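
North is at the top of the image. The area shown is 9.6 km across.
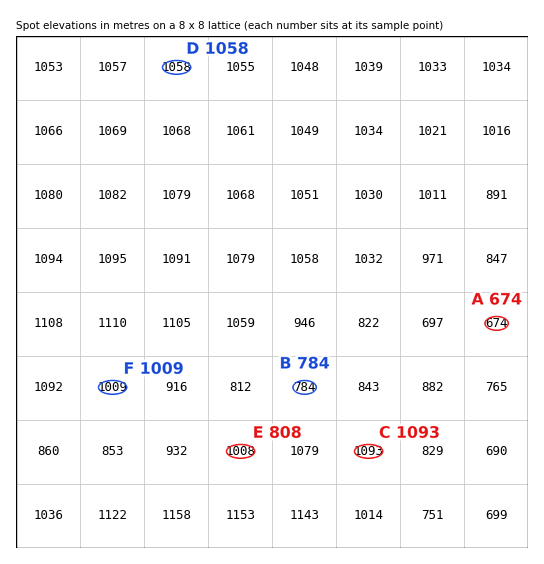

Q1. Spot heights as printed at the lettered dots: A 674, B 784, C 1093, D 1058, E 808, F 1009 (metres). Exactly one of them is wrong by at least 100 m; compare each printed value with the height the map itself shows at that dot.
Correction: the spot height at E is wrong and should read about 1008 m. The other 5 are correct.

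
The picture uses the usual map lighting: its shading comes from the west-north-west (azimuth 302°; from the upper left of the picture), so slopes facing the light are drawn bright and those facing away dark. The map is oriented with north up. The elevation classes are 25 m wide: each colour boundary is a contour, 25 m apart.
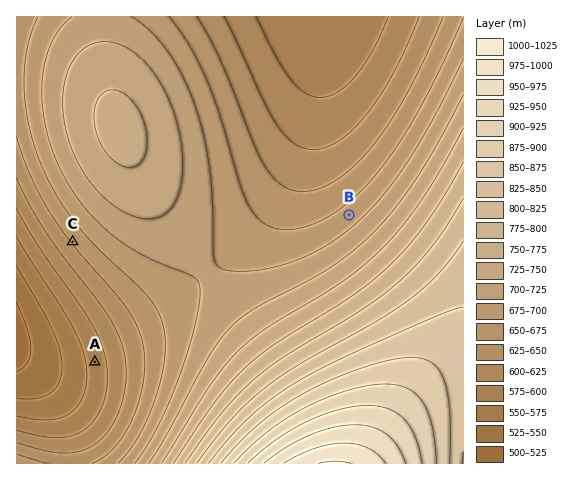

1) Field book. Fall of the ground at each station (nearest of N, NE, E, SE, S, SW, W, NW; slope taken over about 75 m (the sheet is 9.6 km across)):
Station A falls W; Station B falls NW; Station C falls SW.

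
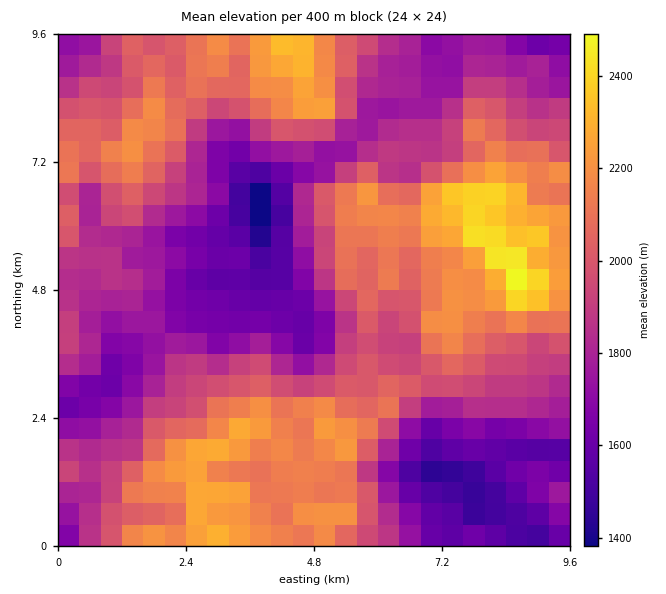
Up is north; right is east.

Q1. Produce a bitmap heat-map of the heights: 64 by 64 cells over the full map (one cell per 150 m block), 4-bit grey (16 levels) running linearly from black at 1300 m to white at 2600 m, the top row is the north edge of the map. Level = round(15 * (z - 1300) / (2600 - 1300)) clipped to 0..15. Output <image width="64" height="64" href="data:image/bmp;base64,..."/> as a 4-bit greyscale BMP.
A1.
<image width="64" height="64" href="data:image/bmp;base64,Qk12CAAAAAAAAHYAAAAoAAAAQAAAAEAAAAABAAQAAAAAAAAIAAATCwAAEwsAABAAAAAAAAAAAAAAABEREQAiIiIAMzMzAERERABVVVUAZmZmAHd3dwCIiIgAmZmZAKqqqgC7u7sAzMzMAN3d3QDu7u4A////ADRWZ4mry7qqu7zMu6qqqZqpmIiHd2VEQzNERDMzIiM0RFZ4iJq7uqq7zLu7uqqZmrqpmHd3ZVRDM0RDMzMiI0RFZniIiZmZmavLu6u6qpmru7qYh3dlVDMzMzIiIiIzREVWd4mIiZmavLu6q7qpmau7u6mHdmVEMzMyIiIiMzRFVWZneZiIiJq7uru7qZmauqqruodmVUMzMzIiIzMzNFVmZmd4mpmZmru7u7upmqqqqpq6l2ZUQzMzIiIjMzRFVWZWZ3iauqmavLu8y6mqqqqpmamXZUQzMzIiIiMzREVWZmVmeJmruqu7u7u6mZmZmpmZmYdVQzIiIiIiIzNEVVV3dmd3iaqrvMuqqqmZmZqamZqYdlVDIiIiIiIjNERVVHh3Z3eJqqqru6qZmZmaqqqpqph2VEMhIiIiIjRERERDd3dnd3eKu7vMu6qamaqqqqq7mHZUQzIiIjMzREREMzN3dmd3d3irq8y8u6qqqqqqqruph2VEMyIzMzMzMzMzM2ZmZmZmeJqqu7vMuqqqqpmaq7qYdlRDMzREQzMzMzMzZmVWZmZ4mqmaqrzLqqqpmZqru6iHVEQzNEREMzMzNERVVVVmZniZmYmqq7y7qqmaq7uqqYdlRDNERERERERVVURFVWVWeIiIiJqqu8u6mavMqqmqmHZUM0RVVVVVVVVVRERFVVZ3iId4mqqqu7qZq7u6mZqph1VERVZmZmZmZlU0RERERWd4d3iZmaqqqpmqqqmYiaqYdmVWZnd2ZmZmZTRERERVZnd3eImZmZmZmZiJmZiImZiHd3d3d3d3dmZmRERDREVVZ3d3iIiJmYiIiIiIiYiJmYiHeId3d3d3ZmZFVEM0RFVnd3eHd4iIh3d3d3iJiImYiIeIiHd3d3d2ZlZlQzRERWd3d3d3iIiHZVZneIiYiIiIiIiId3d3d3dmZnZUNERFVnd3dmd4iHZlVWZ3iIiId4iImZmId3d3d3dnh1RERFVWZ3ZlVmd3dlVEVmeIh3d3eImZmZiIiId3eGeHVERERFZmZlVVVmZlVERFZ4iHd3Z4mZqpmYiIh3d4Z4dVRERVVVVVVERFVlVEMzRXiHiHd3maqqmZiIiHd4h4dlVUVVVVVVVERERVVEQzNFZ4iId3iaqqqZiImYiIiYdlZVRVZVVERERERERERDNEVniIh3eJuquqmZmZmImZh1VlVVVlVUREREREREREM0RWeYh3eImrqqqqqruqqqmGVmVVVmVUREREREREREQzRVZ5mHd4iauqqqqrzMu7qnZmZmZmZVREREREQzMzRDNFZomYiIiImrqqqrvN3MuqdmZmZmZlVERERDMzMzM0RFZnmZmYiImauqqqu97ty7p2ZmZndmVUREQzMzMzMzREVniZmZqYiZq6qqq73u3Mq3ZmZmdmZlREQzMzMzMzNEVniZmYmqmJmrqqq7ze7susZmZmd2ZmZURDMzMzMyI0RWeZmYiaqYmqqqqrze7turx2ZmZ3ZVZlVERDMzMyIjRFd5mZmJqpiaqqqrze7ty6vHd3d3ZVVVVVRERERDIjNFZ3iZmZmqmJqqqrze3d3Lqrh3dmZlVVVERERERDMiNEVmeJmZmaqZqqq7zd7c3duqqYdmZmZmVURERDMzMhEkVWd4mpqZqpq7u7zd7czM3Lqql2Zmd3ZlVEREMzMhESNWZ3iaqpqqmry7vN7dzMzNy6qXZmd4d2VVVEQzMyERI0ZniaqqqqmavMu83dzLu7zLqYdmZ4iHZmVVVUMyIREjVmeJqqqqqZq7zMzdzMy7u7uph2Z4iId3ZmZVVDIhESNWeJqqqqupqqu8zMzN3MuqupiGZniIiHd3ZmVUMiERJFZ4maqrupmaq8zM3d3dy5mpiIZWeImYh3d2ZVQyIREkVneJmqu5iImrzN3dzMy6mamal2Z4iZmId3ZlVDMhEjNFZneJq6h3d4q7u8zMy7qaqqqoiImaqZiHdmVEMyIjNEVVVniZh2ZmeJmaq7u7qpqruamZqqqpmYd2ZURDM0REREREVnd2ZmZnd4iaq7upmqqZqomru6mZmHZlRENERFVVRERWZ2ZnZmZ3d4mrqZmqmYmqmJqrqZmZh2VEREVVVWZmVVVmZ3d3Znd3iaqZmpmIeJmZiJu6qqmHZVREVWZmZ3dlVVZ3d3d3d3eKqZmZiId5mZmImrqqqYd2VERWd3d3iHZVVWZnd3d3eJqpmId3d3mZmZiJqqqqh3ZlVWaImYiJh2ZVVmZmZmd4qpmId3d3eIiImImqqqqIh3Zmd4mqqqqpdmVVVmVWZ3iZmIh3d3d4iIiYeJqqqYiYh3iImqq7u7uXZVVVVVVmZ5mIiHZnd3d3iIh4iqqpiZmIiZmqqqvMu5h2VVZlVVZniIiHdmZmd3d4iHeJqqiJqZiJqqqqq8uqh3ZmZmZVVVZ4d3d2ZVZmZniHd4mamIiqmYiaqqqry6mHZmZmZlVVVWh3d2ZlVVZmd3d3iJqYiJqpiJq7u6vLqYdmZmZmZVVVZ3ZmZmVVVlZnZ3eJmYiJm6mYmru7vMqqmHZmZmVVVVVmZmZWZlVVVWZneJmYiImbqZiau7zMuqqYh2ZlVVVFVWZmVVZmVURFVWeImYiImZupmZq7zMy6qYiIdmZmVUVVZmVVVVVURFVVZ4iYiIiZm7qZmrzMzLqpmIh2ZmZVRVVVVVVERDNFVVV3eJiIiJmbuqqqvMzMu6qYiHdmZlRFVVVVVUMjRF"/>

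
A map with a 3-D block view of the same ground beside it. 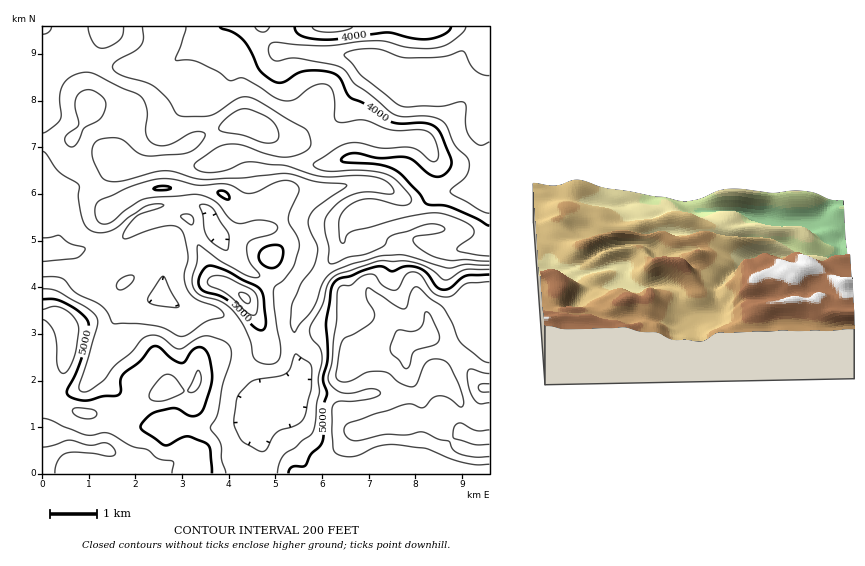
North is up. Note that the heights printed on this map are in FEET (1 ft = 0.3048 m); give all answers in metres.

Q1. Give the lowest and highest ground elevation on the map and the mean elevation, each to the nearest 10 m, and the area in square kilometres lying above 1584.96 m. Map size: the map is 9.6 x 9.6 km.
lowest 1050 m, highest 1780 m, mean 1420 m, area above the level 15.6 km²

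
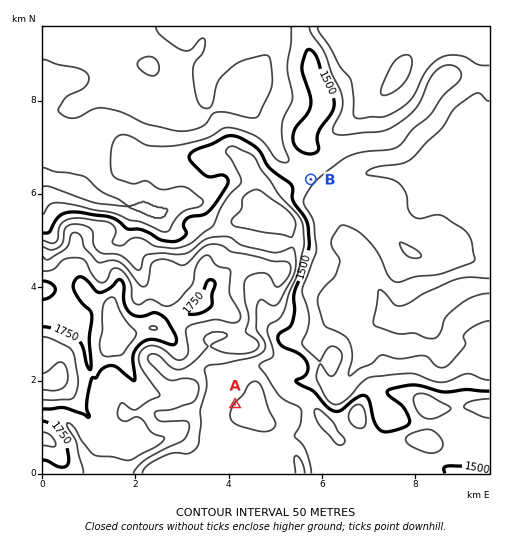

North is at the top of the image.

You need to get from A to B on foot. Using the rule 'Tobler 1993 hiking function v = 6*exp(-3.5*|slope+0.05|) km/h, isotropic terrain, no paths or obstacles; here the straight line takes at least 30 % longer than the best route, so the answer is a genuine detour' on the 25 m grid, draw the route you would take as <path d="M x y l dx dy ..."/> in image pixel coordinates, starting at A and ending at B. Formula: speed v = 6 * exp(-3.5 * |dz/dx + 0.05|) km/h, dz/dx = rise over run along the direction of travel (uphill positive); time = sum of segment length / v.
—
<path d="M235 405l6-12 0-8 3-7 17-17 7-3 3-4 1-2 0-17 2-3 3-3 5-3 7-7 6-11 0-15 21-42 0-35-5-10 0-27"/>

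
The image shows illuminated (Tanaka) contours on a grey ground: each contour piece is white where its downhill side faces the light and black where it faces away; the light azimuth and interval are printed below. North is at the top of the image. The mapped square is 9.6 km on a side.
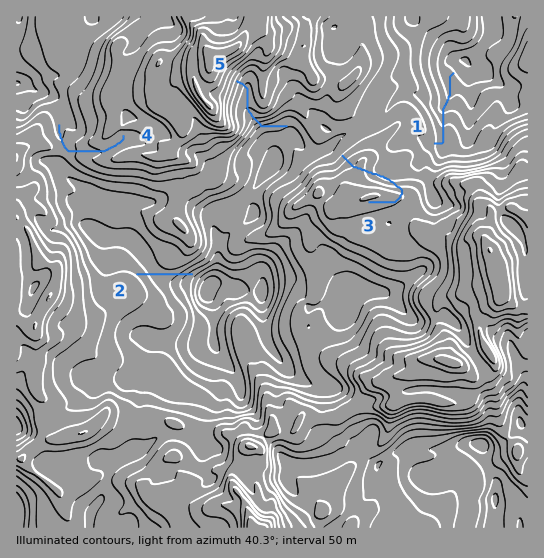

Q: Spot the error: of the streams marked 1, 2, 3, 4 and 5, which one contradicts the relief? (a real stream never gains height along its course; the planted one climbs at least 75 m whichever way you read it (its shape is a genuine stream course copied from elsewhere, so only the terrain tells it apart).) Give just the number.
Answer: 3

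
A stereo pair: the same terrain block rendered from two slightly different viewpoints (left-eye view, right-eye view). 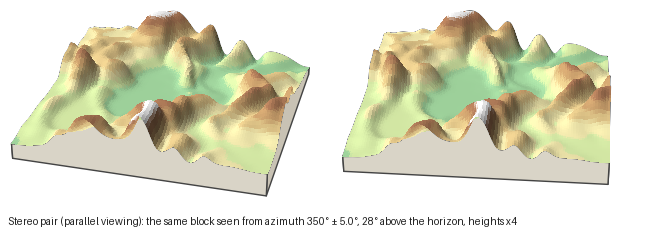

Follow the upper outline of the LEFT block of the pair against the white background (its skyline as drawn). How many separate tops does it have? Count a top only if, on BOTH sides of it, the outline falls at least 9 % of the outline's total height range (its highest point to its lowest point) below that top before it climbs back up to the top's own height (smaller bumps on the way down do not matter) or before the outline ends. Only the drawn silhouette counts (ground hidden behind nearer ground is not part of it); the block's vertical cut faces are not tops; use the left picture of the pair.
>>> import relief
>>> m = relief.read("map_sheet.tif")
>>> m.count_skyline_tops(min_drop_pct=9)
2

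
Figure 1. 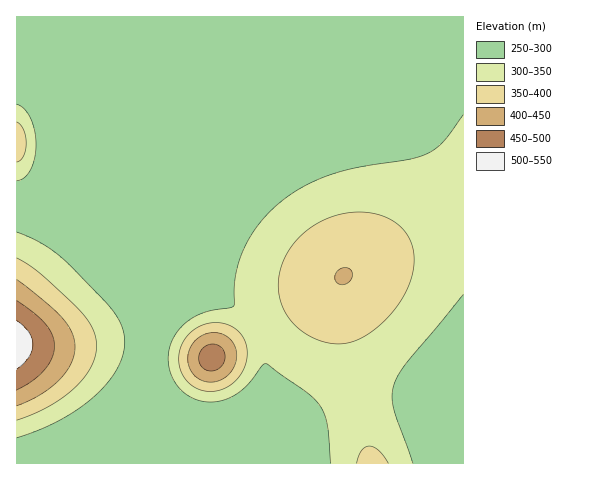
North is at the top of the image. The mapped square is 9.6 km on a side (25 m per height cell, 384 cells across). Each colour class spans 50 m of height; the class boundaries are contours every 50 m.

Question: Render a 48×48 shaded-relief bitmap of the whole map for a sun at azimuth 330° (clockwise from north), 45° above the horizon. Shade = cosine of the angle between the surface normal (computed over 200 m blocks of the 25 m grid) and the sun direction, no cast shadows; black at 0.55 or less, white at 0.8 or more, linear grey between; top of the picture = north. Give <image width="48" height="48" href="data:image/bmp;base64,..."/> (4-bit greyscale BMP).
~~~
<image width="48" height="48" href="data:image/bmp;base64,Qk32BAAAAAAAAHYAAAAoAAAAMAAAADAAAAABAAQAAAAAAIAEAAATCwAAEwsAABAAAAAAAAAAAAAAABEREQAiIiIAMzMzAERERABVVVUAZmZmAHd3dwCIiIgAmZmZAKqqqgC7u7sAzMzMAN3d3QDu7u4A////AIiJmZmZmZmZmZmZmZmZmqqqvMy6mZmZmXiImZmZmZmZmZmZmZmZmqqqu8y6mZmZmWZ3iJmZmZmZmZmZmZmZmaqqu8u6mZmZmURWZ4iZmZmZmZmZmZmZmZqqq7uqmZmZmTNEVneImZmZmZmZmZmZmZmqq7qpmZmZmSIjRVZ4iZmZmYd3iZmZmZmaqqqpmZmZmSIiM0VniJmZmHUzRomZmZmZqqqZmZmZmSIiM0VWeImZl1MQAliZmZmZmZmZmZmZmTMzM0RWd4mZmFMQACaZmZmZmZmYiImZmURERERWZ4iaqXUwABWJmZiIiIiIiIiZmURVVVVWZ4iau6l0ISR5mYiIiIiIiIiImVVVZmZmd4ib3u24ZEV5mIiIiIiIiIiImXd3d3d3eIib7//8l2eJmYiIiHd3d4iIiJiIiIiIiImb7///ypiZmYiIh3d3d3iIiKqpmZmZmZmaz///7KmZmZiIh3d3d3eIiLu6qqqZmZmZvf//7LqpmZmIh3d3d3eIiLu7uqqqqpmaq87u3LqqqZmYiHd3d3eIiLu7u6qqqqqqqqu7u6qqqqmZiId3d3eIiLu7uqqqqqqqqqqqqqqqqqqZmIiHd3iIiLu7qqqqqqqqqqqqqru7u6qqmZiIiIiIiLu7qqqqqqqqqqqqq7u7u7uqqZmYiIiIiMu7qqqqqqqqqqqqu7u7u7u7qqmZmIiIiMu7qqqqqqqqqqqqu7u7zMy7u6qpmZmZmcu7qqqqqqqqqqqqu7u8zMzLu7qqmZmZmbu7qqqqqqqqqqqqu7u8zMzMy7uqqpmZmbu6qqqqqqqqqqqqq7u8zMzMzLu6qqmZmbqqqqqqqqqqqqqqq7u8zMzMzLu7qqqpmaqqqqqqqqqqqqqqq7u7zMzMzMu7uqqqqYmqqqqqqaqqqqqqqru7vMzMzMu7uqqqqmeaqqqpmZqqqqqqqqu7u7zMzLu7u6qqqjV5qqmZmZmqqqqqqqq7u7u7u7u7u6qqqiNpmZmZmZmaqqqqqqqru7u7u7u7u6qqqiNYmZmZmZmaqqqqqqqqq7u7u7u7uqqqqjNYmZmZmZmZqqqqqqqqqru7u7u7uqqqqlRYmZmZmZmZmqqqqqqqqqqqu7uqqqqqqnZomZmZmZmZmqqqqqqqqqqqqqqqqqqqqpiJmZmZmZmZmaqqqqqqqqqqqqqqqqqqqqmZmZmZmZmZmZqqqqqqqqqqqqqqqqqqqrqZmZmZmZmZmZmqqqqqqqqqqqqqqqqqqrqZmZmZmZmZmZmaqqqqqqqqqqqqqqqqqrqZmZmZmZmZmZmZqqqqqqqqqqqqqqqqqqmZmZmZmZmZmZmZqqqqqqqqqqqqqqqqqpmZmZmZmZmZmZmZmqqqqqqqqqqqqqqqqpmZmZmZmZmZmZmZmaqqqqqqqqqqqqqqqpmZmZmZmZmZmZmZmaqqqqqqqqqqqqqqqpmZmZmZmZmZmZmZmZqqqqqqqqqqqqqqqpmZmZmZmZmZmZmZmZqqqqqqqqqqqqqqqpmZmZmZmZmZmZmZmZmqqqqqqqqqqqqqqg=="/>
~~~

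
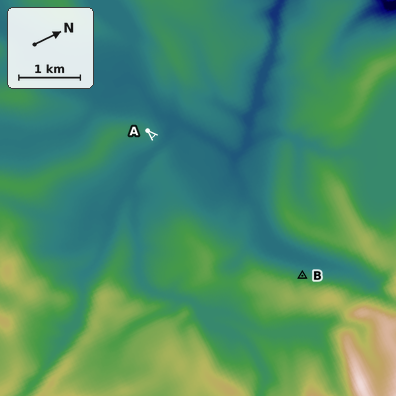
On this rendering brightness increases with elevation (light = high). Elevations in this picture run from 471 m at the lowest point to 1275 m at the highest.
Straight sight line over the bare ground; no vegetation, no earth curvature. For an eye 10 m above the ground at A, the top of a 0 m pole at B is in view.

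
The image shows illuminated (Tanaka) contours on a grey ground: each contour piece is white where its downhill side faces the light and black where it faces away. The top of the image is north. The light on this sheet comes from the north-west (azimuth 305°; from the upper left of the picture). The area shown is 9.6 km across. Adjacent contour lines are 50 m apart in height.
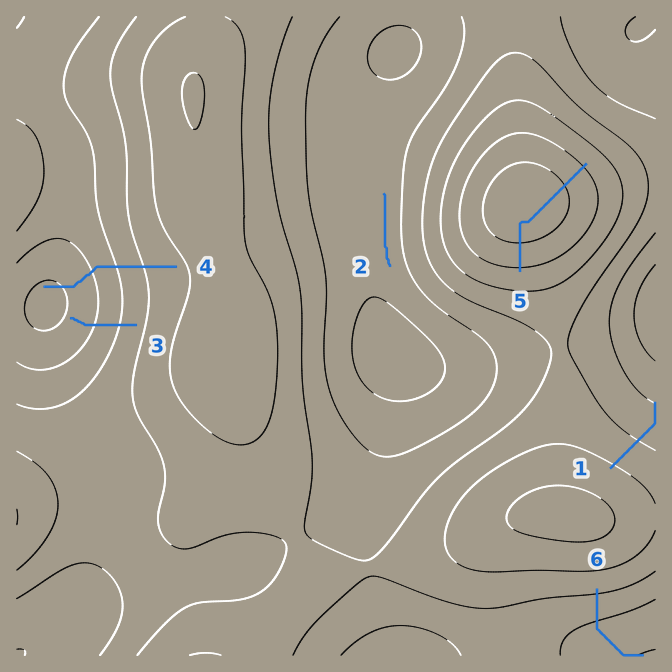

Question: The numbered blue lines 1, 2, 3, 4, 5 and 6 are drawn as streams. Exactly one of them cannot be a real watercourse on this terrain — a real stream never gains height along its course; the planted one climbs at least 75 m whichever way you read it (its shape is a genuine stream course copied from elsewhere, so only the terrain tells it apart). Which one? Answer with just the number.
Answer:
5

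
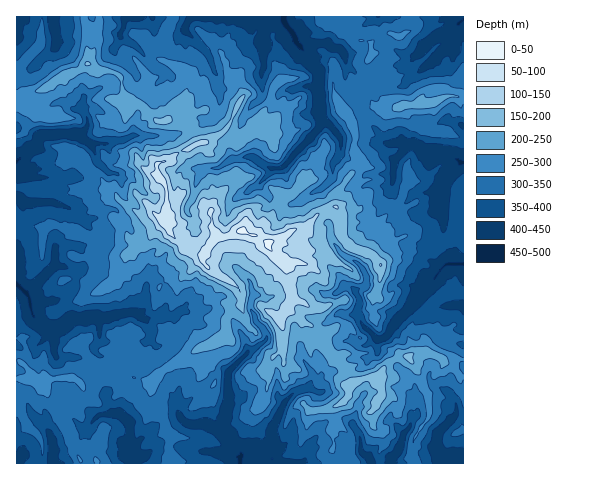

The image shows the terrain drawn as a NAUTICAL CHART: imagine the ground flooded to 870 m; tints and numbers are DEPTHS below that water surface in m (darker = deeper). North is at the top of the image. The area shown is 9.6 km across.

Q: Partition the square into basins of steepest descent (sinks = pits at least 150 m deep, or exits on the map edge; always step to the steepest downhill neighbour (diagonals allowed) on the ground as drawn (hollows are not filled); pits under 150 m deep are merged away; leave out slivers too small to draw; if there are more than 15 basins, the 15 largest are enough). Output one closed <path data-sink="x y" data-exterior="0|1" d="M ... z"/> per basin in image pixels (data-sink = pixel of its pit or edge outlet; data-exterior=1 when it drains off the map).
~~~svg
<path data-sink="17 284" data-exterior="1" d="M89 64l-11 7-15 5-23 15-15 2-5 5-4 0 0 365 447 1 1-87-4-1-9-11-6-3-4-4-14-6-8 0-10 5-10 0-14 10-6 10 3 15-6 11-9-2-9-6-9-1 2-15-4-9-15-14-21-31-9-3-12-12-3 0-7 8-16-9-7-7-13-4-9-14-21-11-10-10-3-9-16-5-2-6-14-12-5-8 3-34-4-8-6-6 0-10 14-5 5-6 20-10-5-14-6-8-14-2-13 1-18-16-14-3-5-25-11-6-13-1z"/><path data-sink="284 17" data-exterior="1" d="M463 16l-379 1 3 11 0 35 10 7 13 1 8 3 3 3 5 25 14 3 18 16 13-1 17 4 8 17-3 6-36 18 0 10 6 6 4 8-3 34 5 8 14 12 2 6 16 5 3 9 10 10 21 11 9 14 13 4 7 7 16 9 7-8 3 0 12 12 9 3 21 31 15 14 4 9-3 14 10 2 9 6 8 2 7-11-3-14 3-8 8-9 9-4 10 0 10-5 8 0 14 6 4 4 6 3 9 11 4 0z"/><path data-sink="54 17" data-exterior="1" d="M83 16l-67 1 1 81 3 0 5-5 15-2 23-15 15-5 9-8 0-35z"/>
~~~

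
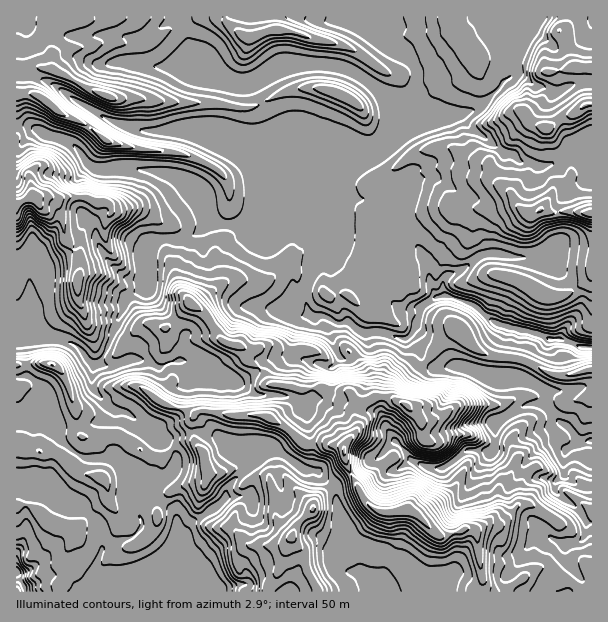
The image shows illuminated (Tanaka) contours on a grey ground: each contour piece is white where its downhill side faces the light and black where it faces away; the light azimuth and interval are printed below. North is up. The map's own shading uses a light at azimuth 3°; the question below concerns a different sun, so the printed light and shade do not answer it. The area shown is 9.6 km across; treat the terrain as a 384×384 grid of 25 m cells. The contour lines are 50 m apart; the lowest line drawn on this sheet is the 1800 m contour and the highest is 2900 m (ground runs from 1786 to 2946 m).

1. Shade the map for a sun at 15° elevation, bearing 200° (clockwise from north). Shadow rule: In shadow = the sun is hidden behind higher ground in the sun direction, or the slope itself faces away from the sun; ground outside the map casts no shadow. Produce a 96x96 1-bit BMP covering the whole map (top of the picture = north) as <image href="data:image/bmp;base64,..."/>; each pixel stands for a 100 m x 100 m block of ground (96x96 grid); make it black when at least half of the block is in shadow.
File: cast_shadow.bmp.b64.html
<image width="96" height="96" href="data:image/bmp;base64,Qk2+BAAAAAAAAD4AAAAoAAAAYAAAAGAAAAABAAEAAAAAAIAEAAATCwAAEwsAAAIAAAAAAAAA////AAAAAADAAAAAAgAYAAAAgACAAAAAAAA8AAABwACAAAAAAAA8AAADgAAAAAAAAAB8AAADDAAAAAAAAAB8AAADDgAAAAAAAAB8AAADBwAAAAAAAAB8AAADACAAAAAAAAD4AAACAG8AAAAAAEHgAAAAAAcAAAAAA+HAAAEAAAMAAAAAB+zAAAPAAAcAAAAA78YAAAf+AA4HAAAB54YAAA//4D4OAACA8wIABD//4P4cAAAAfwAwH///4f8IAAAAHgDwP/////8AAAAAAAD4P/////8AAAAAAAH4f/////8AAAAAAAP4//////8AAwAAAgf4//////8AH4AAce/4//////8AH4AA8P/x//////8AAwAA8D4B//////8AAAMB8BAB//////8IAA8D4AAA/+H///8AAB4DwACOP8f///8ADH4DwAPfn8P///8AD/wAgAf/34D///8AAeAAAB/f7gA///wAAYAAAH/P9A4f//gABwAP//+H8AcP/+AAPgB///+A4H///8AAPgH///4AYf///8AAfAP///wA/////4AAfA///////////wAAf////////////gAA/////////////HgB////////////+f///v//8H//////h////D/4AD//////////+B/wAB////////9/8AcAD/////////9/4AAAP/////////8/4AAAP/////////A/wAAAf////////AAXzwfAf///////wAADDB/A////////gAAAH5/B////////gAAAH5+H////////gAAACA+P///////+AAAAAA+////8///4AOAAACe////4f//wA+AAAMO////4D//wD+AAB4Af//5gBz/w/8AADzAf//4AAB/3/4AAHzAf//gAAAAH/wAAHvA///AAAAAD+AAAHvB///AAAAAAAAAAHPB//8AAAAAAAAAATOAH/gAAAAAAAAAAAAAD/AAAAAAAAAAAAAAD/AAAAAAAAAAAAAAB+AAAAAAAAAAAAAAB8AAAAAAAAAMAAHiA4AAAAAAAD3+AB/+AAAAAAAAAH7/f//+AAAAAAAAAH4////+AAAAAAAAAP8d///+AAAAAAAAAd8M///+AGAAAAAAAc0H///8AOAAAAAAA/wD///4A+AAAAAAA/AD///wD+AAAAAAB8AD//+B/+AAAAAADwAB/+D//8AAAAHAHgAB/+f//4AAAAD//AAB/8///wAAAAB/+AAB/z///AAAAAA/4AAAfH//+AAAAAAf8A8AA//gwAAAAAAH+A8AB/8AAAAAAMAAHh/AD/AAAHgAAcAAD//8P8MP//wAA8AAB////5////AAH8AAA////3///8A//8AAAfwf/P///gAf/8AAAPgN8///+AAP/4AAAPAAD///4AAH/xgAAHEAb///wAAB/ngAADP8B///gAAAMPgAAAO8AA/wAAAAA/AAAAe8AYPAAAAAD+AAAAccAAHAAAAB/8AAAAAMAAAAAB4P/4AAAAAEAAAAAD///wAAAAHAAAAAAD///gAAAAHA="/>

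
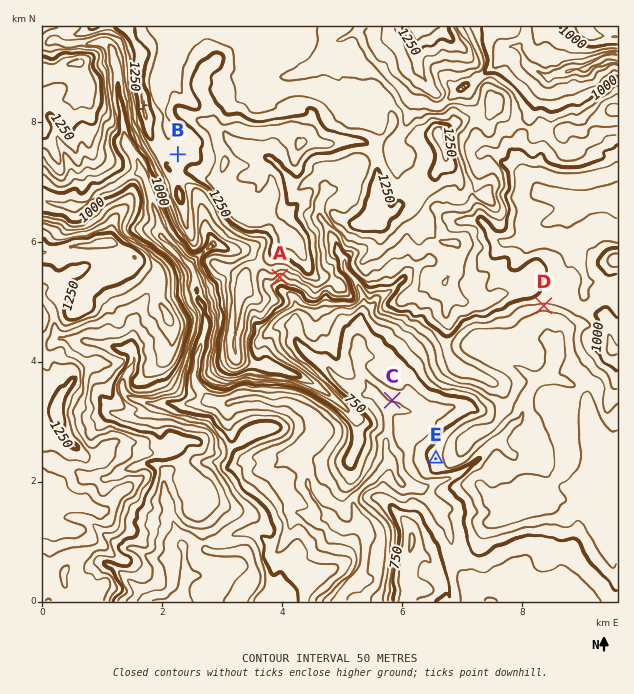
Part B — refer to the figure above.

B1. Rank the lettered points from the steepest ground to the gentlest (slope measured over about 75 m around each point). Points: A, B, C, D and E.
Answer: A D C E B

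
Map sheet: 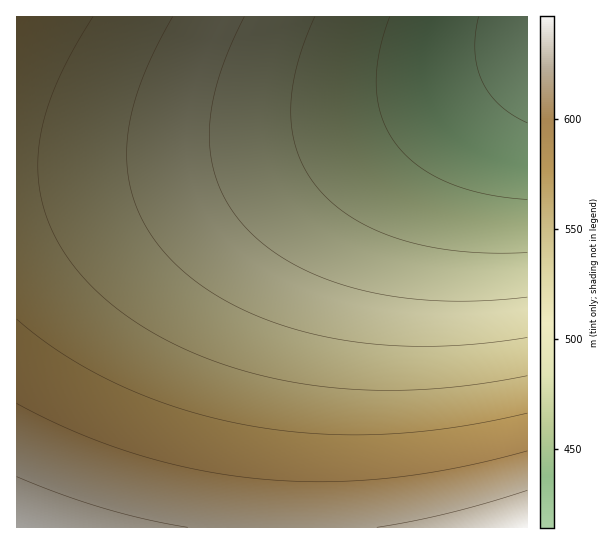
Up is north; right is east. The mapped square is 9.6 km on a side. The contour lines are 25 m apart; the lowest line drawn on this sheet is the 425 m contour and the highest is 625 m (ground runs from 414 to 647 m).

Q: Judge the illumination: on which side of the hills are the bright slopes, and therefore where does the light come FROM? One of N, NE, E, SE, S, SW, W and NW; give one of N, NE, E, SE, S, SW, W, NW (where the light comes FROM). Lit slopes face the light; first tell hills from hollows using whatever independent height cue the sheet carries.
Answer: NW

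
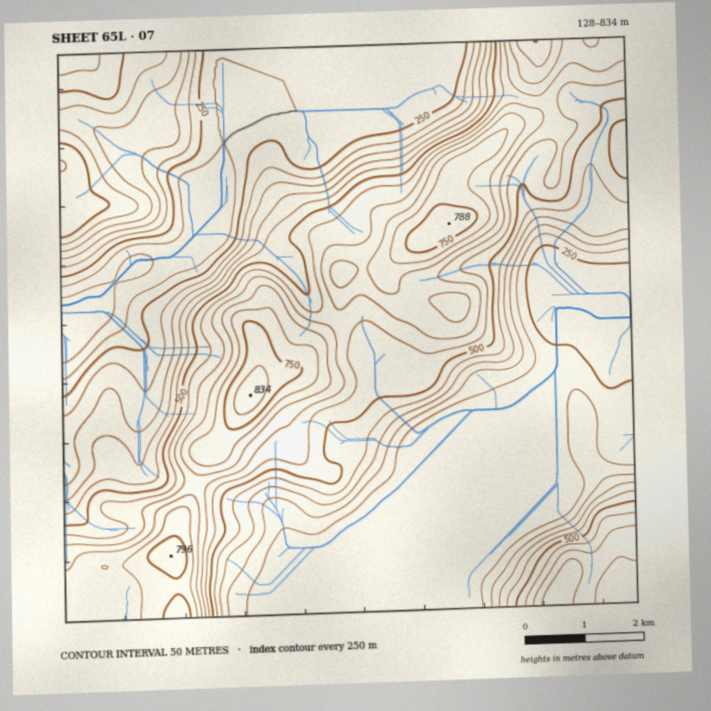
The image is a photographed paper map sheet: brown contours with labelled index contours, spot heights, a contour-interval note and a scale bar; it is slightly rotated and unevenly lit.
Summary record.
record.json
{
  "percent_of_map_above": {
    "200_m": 95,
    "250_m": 83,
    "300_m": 64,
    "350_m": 57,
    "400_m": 51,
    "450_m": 44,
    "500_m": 37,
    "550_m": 28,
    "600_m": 20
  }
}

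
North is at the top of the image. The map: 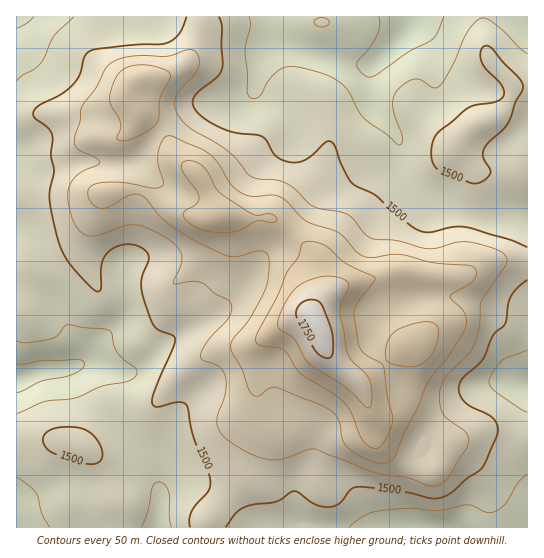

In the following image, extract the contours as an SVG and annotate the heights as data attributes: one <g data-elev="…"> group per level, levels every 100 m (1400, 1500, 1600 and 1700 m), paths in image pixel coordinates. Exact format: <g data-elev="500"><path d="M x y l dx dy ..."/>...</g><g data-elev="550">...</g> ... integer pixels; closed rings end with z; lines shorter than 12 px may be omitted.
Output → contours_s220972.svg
<g data-elev="1400"><path d="M17 364l8 0 18-4 34-1 5 2 2 4-3 5-7 4-32 7-25 12"/><path d="M34 17l-8 6-9 5"/><path d="M444 17l-7 16-6 7-24 13-32 22-6 2-9-6-3-8 13-16 6-10 4-11-1-9"/></g><g data-elev="1500"><path d="M226 527l9-13 7-6 11-3 24-4 16-10 5 1 17 12 11 3 12-3 12-14 8-3 39 4 32 7 9 0 12-4 17-16 12-7 6-8 11-25 2-7 0-5-7-9-20-10-6-5-5-8-1-9 5-8 19-18 10-23 12-13 3-20 3-8 7-8 9-7"/><path d="M85 463l12 0 3-2 2-4-2-12-10-12-11-5-13-1-13 2-8 5-2 4 0 4 3 5 4 4z"/><path d="M527 247l-17-7-44-13-13 0-24 5-14-3-39-34-19-9-6-4-10-17-6-19-5-5-5 2-12 12-8 5-8 2-8 0-8-3-6-3-8-15-5-4-32-6-13-5-13-8-9-9-2-8 4-8 20-16 5-8 0-42-3-10"/><path d="M472 183l10-1 8-8 0-5-7-11 1-8 4-7 19-19 8-22 8-15-4-9-16-16-10-13-6-3-4 1-2 3 0 11 5 8 16 17 2 5-1 6-8 5-20 3-9 4-28 24-4 6-3 10 2 13 5 8z"/><path d="M187 17l-8 17-5 5-7 4-8 1-33 2-29 3-8 2-5 6-4 17-6 9-13 11-23 12-4 4-1 4 2 5 14 10 3 6-1 20 3 16-4 20 0 15 10 40 5 11 8 11 18 20 7 4 2-2 1-3 1-25 3-7 6-5 10-5 10-1 12 5 5 6 0 6-7 20 1 9 2 11 10 25 5 4 14 5 2 4-2 10-19 44-2 10 5 4 21-5 5 1 3 2 7 32 14 32 3 10 0 7-2 5-12 14-5 8-2 8 1 6"/></g><g data-elev="1600"><path d="M381 463l8-1 5-4 9-23 16-29 9-24 20-25 16-26 3-9-2-8-15-17 4-4 13-7 6-5 4-8-3-6-7-2-36-3-30-7-10-1-18 4-10-2-7-5-16-17-7-4-27-9-19-19-6-5-10-2-20 1-12-4-9-9-12-20-8-9-9-5-30-13-4 0-4 3-5 12 0 14 6 17-3 5-10 1-22-5-18-1-14 1-7 4-2 6 1 6 5 6 7 3 9-2 21-11 6-1 5 2 18 21 11 9 26 16 28 13 10 2 22-6 9 2 3 4 0 8-1 14-3 11-15 28-16 20-3 7 1 6 10 18 7 20 4 6 4 1 13-8 7 0 49 20 7 5 5 6 4 20 6 8 18 12z"/><path d="M120 141l6 0 11-4 14-8 6-6 2-6 1-19 10-20 0-4-2-3-15-5-15-1-12 3-9 7-6 14-1 10 1 7 9 16 1 7-4 9z"/></g><g data-elev="1700"><path d="M366 407l4 0 1-3 0-21-5-9-13-12-4-7-9-40 0-9 8-16 0-7-6-5-13-2-11 1-13 5-10 7-8 10-8 18-1 10 16 12 11 19 5 6 35 23z"/></g>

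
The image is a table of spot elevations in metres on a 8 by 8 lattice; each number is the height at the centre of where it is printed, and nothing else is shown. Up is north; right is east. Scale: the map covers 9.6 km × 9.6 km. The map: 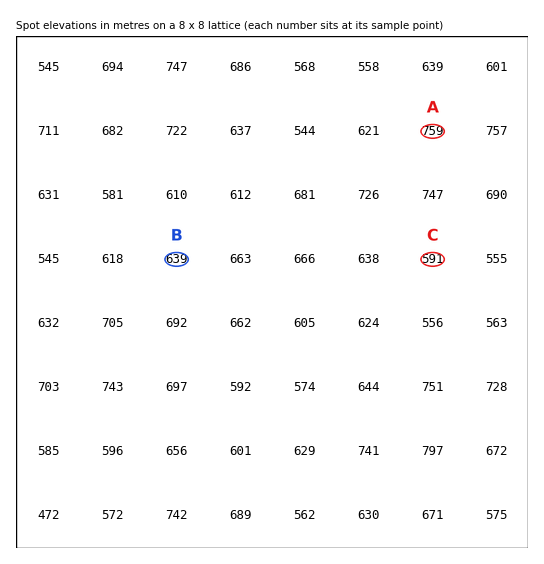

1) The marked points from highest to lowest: A B C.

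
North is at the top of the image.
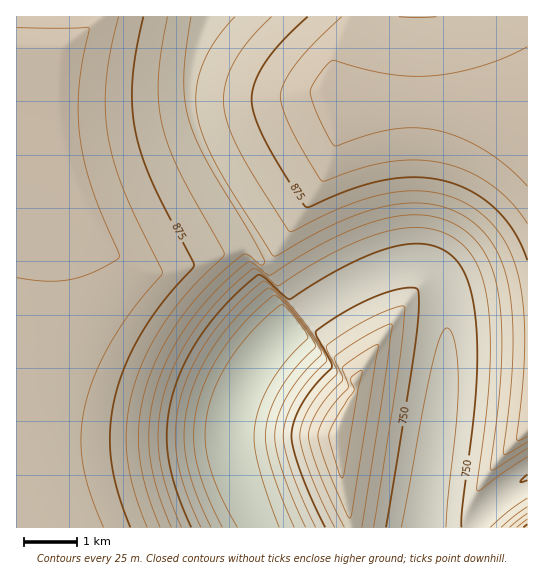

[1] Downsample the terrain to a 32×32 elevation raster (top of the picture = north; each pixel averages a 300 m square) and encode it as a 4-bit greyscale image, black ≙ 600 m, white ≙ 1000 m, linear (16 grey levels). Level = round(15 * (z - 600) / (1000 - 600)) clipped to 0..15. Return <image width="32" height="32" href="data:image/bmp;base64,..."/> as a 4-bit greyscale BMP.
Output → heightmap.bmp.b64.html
<image width="32" height="32" href="data:image/bmp;base64,Qk12AgAAAAAAAHYAAAAoAAAAIAAAACAAAAABAAQAAAAAAAACAAATCwAAEwsAABAAAAAAAAAAAAAAABEREQAiIiIAMzMzAERERABVVVUAZmZmAHd3dwCIiIgAmZmZAKqqqgC7u7sAzMzMAN3d3QDu7u4A////AMzMu7qYZDIRI1aIZURFZnnMzLuqh1QiEjRXiHVURWZnzMy7qYZTIRI1aJh2VEVmZszLu6mGQyESRXiYdlRFZ3bMy7updkIREkZ5qHZURWeHzMu7qXVCESNGial2VEVniczLu6l2QhETRomphlVFZ4nMy7updkMREkV4mYdVRVeJzMy7qYZTIRI0Z4mHZUVXiczMu6mHVCERI1aJh2VFVonMzMu6l2QyESI2iYdlVVaJzMzLuph1QiESNniHZVVWiczMzLuphlMiEVZnd2VVVonMzMzLqpdlMiRVZmdlVVeJzMzMy7qYdlNGVVVmZVVniczMzMy7qYdmdmZVVVVVZ4nMzMzMu7qYeId2ZVVVVmeazMzMzLuqqZiYh3ZmVWZ4mszMzMu7qpmJmZiHdmZ3iavMzMzLuqmZiZqpmIh3iJqrzN3Mu7qpmJmquqmZmZmqvN3dzLuqmZmaqru6qqqqu8zd3cy7qpmJmqu8u7u7u7zM3d3LuqmZmaq7vMzMzMzMzd3cy7qpmJmqu8zMzMzMzN3d3Mu6qZmaq7zMzMzMzM3d3dzLuqmJmqu8zMzMzMzN3d3cy7qpiZqrvMzMzMzMzM3d3Mu6qYiZqrvMzMzMzMzM3d3LuqmImaq7zMzMzMzMzN3dzLqpmImaq7zMzMzMzMzMzMy7qZiJmaq7vLu7u8zM"/>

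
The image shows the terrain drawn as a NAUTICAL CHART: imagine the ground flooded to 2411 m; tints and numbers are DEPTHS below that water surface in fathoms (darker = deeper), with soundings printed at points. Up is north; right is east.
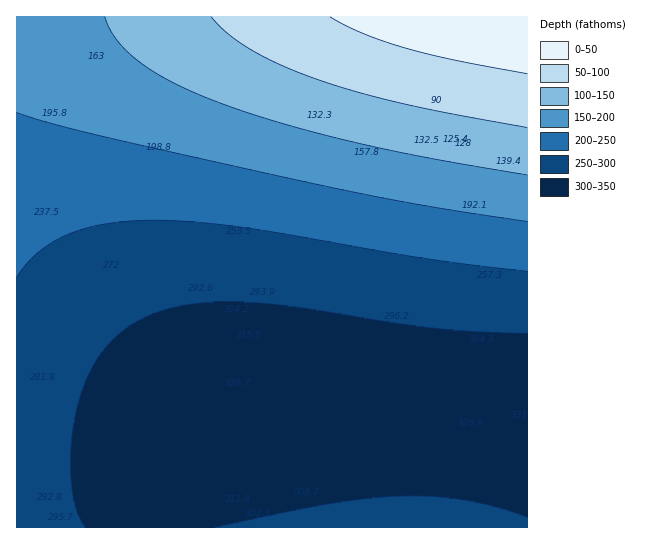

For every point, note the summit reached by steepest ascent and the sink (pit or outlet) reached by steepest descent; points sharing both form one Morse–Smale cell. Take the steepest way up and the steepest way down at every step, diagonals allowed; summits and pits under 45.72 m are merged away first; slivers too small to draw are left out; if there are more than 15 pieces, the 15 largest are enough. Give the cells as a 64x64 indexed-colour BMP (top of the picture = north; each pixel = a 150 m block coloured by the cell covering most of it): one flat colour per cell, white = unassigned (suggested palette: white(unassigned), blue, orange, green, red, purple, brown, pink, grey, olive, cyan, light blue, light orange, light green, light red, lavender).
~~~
<image width="64" height="64" href="data:image/bmp;base64,Qk12CAAAAAAAAHYAAAAoAAAAQAAAAEAAAAABAAQAAAAAAAAIAAATCwAAEwsAABAAAAAAAAAA////ALR3HwAOf/8ALKAsACgn1gC9Z5QAS1aMAMJ34wB/f38AIr28AM++FwDox64AeLv/AIrfmACWmP8A1bDFABERERERERERIiIiIiIiIiIiIiIiIiIiIiIiIiIiIiIiEREREREREREiIiIiIiIiIiIiIiIiIiIiIiIiIiIiIiIRERERERERERIiIiIiIiIiIiIiIiIiIiIiIiIiIiIiIhEREREREREREiIiIiIiIiIiIiIiIiIiIiIiIiIiIiIiERERERERERESIiIiIiIiIiIiIiIiIiIiIiIiIiIiIiIREREREREREREiIiIiIiIiIiIiIiIiIiIiIiIiIiIiIhERERERERERESIiIiIiIiIiIiIiIiIiIiIiIiIiIiIiEREREREREREREiIiIiIiIiIiIiIiIiIiIiIiIiIiIiIRERERERERERESIiIiIiIiIiIiIiIiIiIiIiIiIiIiIhEREREREREREREiIiIiIiIiIiIiIiIiIiIiIiIiIiIiERERERERERERERIiIiIiIiIiIiIiIiIiIiIiIiIiIiIRERERERERERERESIiIiIiIiIiIiIiIiIiIiIiIiIiIhEREREREREREREREiIiIiIiIiIiIiIiIiIiIiIiIiIiEREREREREREREREREiIiIiIiIiIiIiIiIiIiIiIhEREREREREREREREREREREREREiIiIiIiIRERERERERERERERERERERERERERERERERERERERERERERERERERERERERERERERERERERERERERERERERERERERERERERERERERERERERERERERERERERERERERERERERERERERERERERERERERERERERERERERERERERERERERERERERERERERERERERERERERERERERERERERERERERERERERERERERERERERERERERERERERERERERERERERERERERERERERERERERERERERERERERERERERERERERERERERERERERERERERERERERERERERERERERERERERERERERERERERERERERERERERERERERERERERERERERERERERERERERERERERERERERERERERERERERERERERERERERERERERERERERERERERERERERERERERERERERERERERERERERERERERERERERERERERERERERERERERERERERERERERERERERERERERERERERERERERERERERERERERERERERERERERERERERERERERERERERERERERERERERERERERERERERERERERERERERERERERERERERERERERERERERERERERERERERERERERERERERERERERERERERERERERERERERERERERERERERERERERERERERERERERERERERERERERERERERERERERERERERERERERERERERERERERERERERERERERERERERERERERERERERERERERERERERERERERERERERERERERERERERERERERERERERERERERERERERERERERERERERERERERERERERERERERERERERERERERERERERERERERERERERERERERERERERERERERERERERERERERERERERERERERERERERERERERERERERERERERERERERERERERERERERERERERERERERERERERERERERERERERERERERERERERERERERERERERERERERERERERERERERERERERERERERERERERERERERERERERERERERERERERERERERERERERERERERERERERERERERERERERERERERERERERERERERERERERERERERERERERERERERERERERERERERERERERERERERERERERERERERERERERERERERERERERERERERERERERERERERERERERERERERERERERERERERERERERERERERERERERERERERERERERERERERERERERERERERERERERERERERERERERERERERERERERERERERERERERERERERERERERERERERERERERERERERERERERERERERERERERERERERERERERERERERERERERERERERERERERERERERERERERERERERERERERERERERERERERERERERERERERERERERERERERERERERERERERERERERERERERERERERERERERERERERERERERERERERERERERERERERERERERERERERERERERERERERERERERERERERERERERERERERERERERERERERERERERERERERERERERERERERERERERERERERERERERERERERERERERERERERERERERERERERERERERERERERERERERERERERERERERERERERERERERERERERERERERERERERERERERERERERERERERERERERERERERERERERERERERERERERERERERERERERERERERERERERERERERERERERERERERERERERERERERERERERERERERERERERERERERERERERERERERERERERERERERERERERERERERERERERERERERERERERERERERERERERERERERERERERERERERERERERERERERERERERERERERERERERERERERERERERERERERERERERERERERERERERERERERERERERERERERERERERERERERERERERERERER"/>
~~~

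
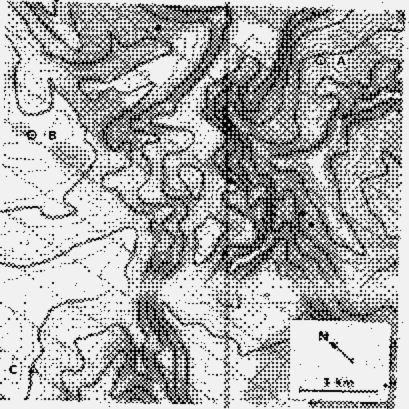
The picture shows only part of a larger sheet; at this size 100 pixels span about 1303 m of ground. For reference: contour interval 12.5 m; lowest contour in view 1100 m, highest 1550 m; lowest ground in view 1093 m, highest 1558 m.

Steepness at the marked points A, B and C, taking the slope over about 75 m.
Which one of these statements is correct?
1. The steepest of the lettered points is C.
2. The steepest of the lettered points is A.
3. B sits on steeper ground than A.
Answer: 2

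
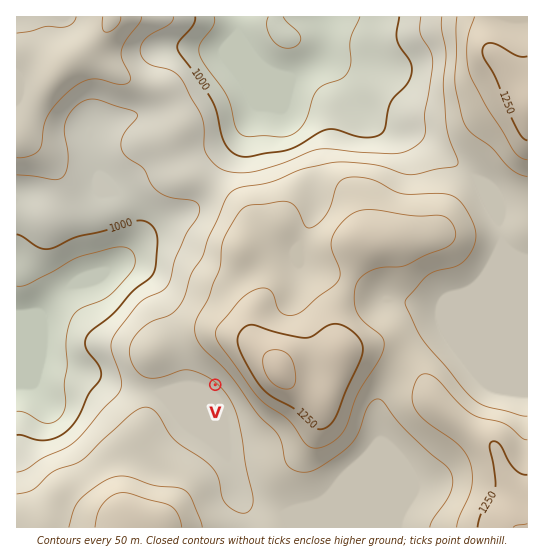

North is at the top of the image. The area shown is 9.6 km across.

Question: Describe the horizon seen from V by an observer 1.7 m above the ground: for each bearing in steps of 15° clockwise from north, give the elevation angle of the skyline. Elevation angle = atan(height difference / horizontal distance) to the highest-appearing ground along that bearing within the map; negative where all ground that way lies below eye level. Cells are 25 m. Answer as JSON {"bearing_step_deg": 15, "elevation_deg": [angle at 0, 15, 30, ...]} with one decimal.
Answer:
{"bearing_step_deg": 15, "elevation_deg": [6.9, 8.8, 10.5, 11.7, 12.3, 12.1, 10.6, 7.4, 3.9, 1.7, 1.0, 0.2, 0.6, 2.3, 2.8, 1.7, 0.7, -0.1, -0.3, 0.9, 1.5, 1.2, 2.6, 4.7]}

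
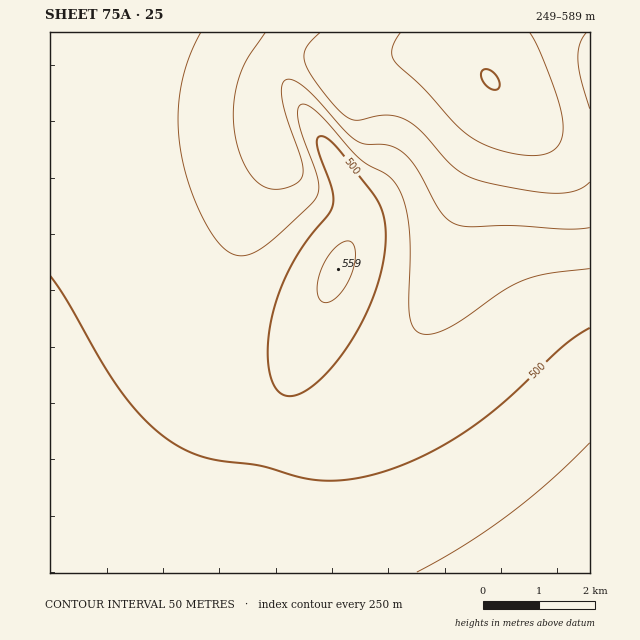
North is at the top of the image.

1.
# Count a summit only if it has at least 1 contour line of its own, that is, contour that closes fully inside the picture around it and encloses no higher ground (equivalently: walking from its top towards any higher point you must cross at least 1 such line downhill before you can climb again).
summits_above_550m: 1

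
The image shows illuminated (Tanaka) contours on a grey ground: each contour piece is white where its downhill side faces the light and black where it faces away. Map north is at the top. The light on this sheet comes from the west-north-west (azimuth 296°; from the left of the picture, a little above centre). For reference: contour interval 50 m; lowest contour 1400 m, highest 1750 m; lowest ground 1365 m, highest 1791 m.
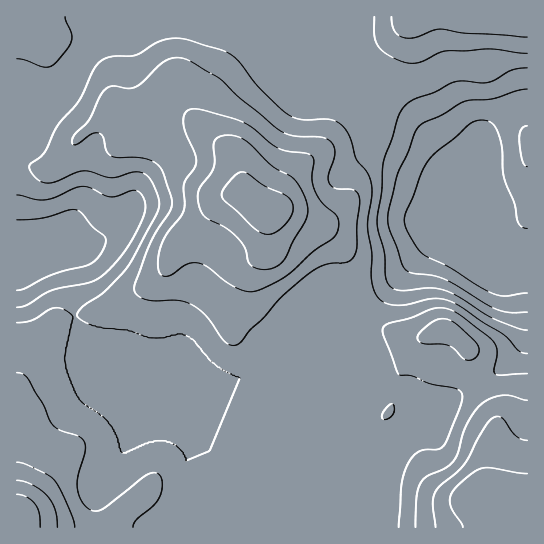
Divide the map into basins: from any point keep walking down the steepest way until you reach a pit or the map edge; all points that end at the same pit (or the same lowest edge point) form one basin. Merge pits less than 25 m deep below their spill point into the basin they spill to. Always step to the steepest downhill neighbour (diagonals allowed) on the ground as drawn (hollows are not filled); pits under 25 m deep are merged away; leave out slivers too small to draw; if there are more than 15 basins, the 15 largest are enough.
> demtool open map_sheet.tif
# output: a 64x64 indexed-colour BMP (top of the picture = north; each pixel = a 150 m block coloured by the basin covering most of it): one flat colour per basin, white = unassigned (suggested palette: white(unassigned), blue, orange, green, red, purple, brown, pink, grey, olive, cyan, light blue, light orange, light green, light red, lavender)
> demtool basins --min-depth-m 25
<image width="64" height="64" href="data:image/bmp;base64,Qk12CAAAAAAAAHYAAAAoAAAAQAAAAEAAAAABAAQAAAAAAAAIAAATCwAAEwsAABAAAAAAAAAA////ALR3HwAOf/8ALKAsACgn1gC9Z5QAS1aMAMJ34wB/f38AIr28AM++FwDox64AeLv/AIrfmACWmP8A1bDFABEREREREREREREREREREREREREREREREREREREREREREREREREREREREREREREREREREREREREREREREREREREREREREREREREREREREREREREREREREREREREREREREREREREREREREREREREREREREREREREREREREREREREREREREREREREREREREREREREREREREREREREREREREREREREREREREREREREREREREREREREREREREREREREREREREREREREREREREREREREREREREREREREREREREREREREREREREREREREREREREREREREREREREREREREREREREREREREREREREREREREREREREREREREREREREREREREREREREREREREREREREREREREREREREREREREREREREREREREREREREREREREREREREREREREREREREREREREREREREREREREREREREREREREREREREREREREREREREREREREREREREREREREREREREREREREREREREREREREREREREREREREREREREREREREREREREREREREREREREREREREREREREREREREREREREREREREREREREREREREREREREREREREREREREREREREREREREREREREREREREREREREREREREREREREREREREREREREREREREREREREREREREREREREREREREREREREREREREREREREREREREREREREREREREREREREREREREREREREREREREREREREREREREREREREREREREREREREREREREREREREREREREREREREhERERERERERERERERERERERERERERERERERERERERESERERERERERERERERERERERERERERERERERERERERERIhEREREREREREREREREREREREREREREREREREREREREiIRERERERERERERERERERERERERERERERERERERERESIhERERERERERERERERERERERERERERERERERERERERIiIREREREREREREREREREREREREREREREREREREREREiIiIiERERERERERERERERERERERERERERERERERERESIiIiIiIRERERERERERERERERERERERERERERERERERIiIiIiIiIREREREREREREREREREREREREREREREREREiIiIiIiIiIRERERERERERERERERERERERERERERERESIiIiIiIiIiIRERERERERERERERERERERERERERERERIiIiIiIiIiIiEREREREREREREREREREREREREREREREiIiIiIiIiIiIhERERERERERERERERERERERERERERESIiIiIiIiIiIiERERERERERERERERERERERERERERERIiIiIiIiIiIiIhEREREREREREREREREREREREREREREiIiIiIiIiIiIiERERERERERERERERERERERERERERESIiIiIiIiIiIiIiERERERERERERERERERERERERERERIiIiIiIiIiIiIiIhEREREREREREREREREREREREREREiIiIiIiIiIiIiIiIRERERERERERERERERERERERERESIiIiIiIiIiIiIiIhERERERERERERERERERERERERERIiIiIiIiIiIiIiIiIREREREREREREREREREREREREREiIiIiIiIiIiIiIiIiIRERERERERERERERERERERERESIiIiIiIiIiIiIiIiIiERERERERERERERERERERERERIiIiIiIiIiIiIiIiIiIREREREREREREREREREREREREiIiIiIiIiIiIiIiIiIhEREREREREREREREREREREREREREiIiIiIiIiIiIiIiERERERERERERERERERERERERERERIiIiIiIiIiIiIiERERERERERERERERERERERERERERESIiIiIiIiIiIiEREREREREREREREREREREREREREREREiIiIiIiIiIiERERERERERERERERERERERERERERERERIiIiIiIiIiERERERERERERERERERERERERERERERERESIiIhESIhEREREREREREREREREREREREREREREREREREiIRERERERERERERERERERERERERERERERERERERERERERERERERERERERERERERERERERERERERERERERERERERERERERERERERERERERERERERERERERERERERERERERERERERERERERERERERERERERERERERERERERERERERERERERERERERERERERERERERERERERERERERERERERERERERERERERERERERERERERERERERERERERERERERERERERERERERERERERERERERERERERERERERERERERERERERERERERERERERERERERERERERERERERERERERERERERERERERERERERERERERERERERERERERERERERERERERERERERERERERERERERERERERERERERERERERERERERERERERERERERERERERERERERERERERERERERERERERERERERERERERERERERERERERERERERERERERERERERERERERERERERERERERERERERERERERERER"/>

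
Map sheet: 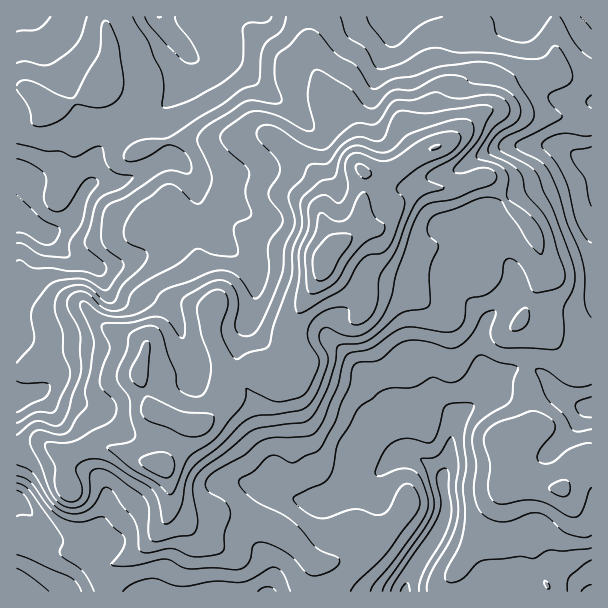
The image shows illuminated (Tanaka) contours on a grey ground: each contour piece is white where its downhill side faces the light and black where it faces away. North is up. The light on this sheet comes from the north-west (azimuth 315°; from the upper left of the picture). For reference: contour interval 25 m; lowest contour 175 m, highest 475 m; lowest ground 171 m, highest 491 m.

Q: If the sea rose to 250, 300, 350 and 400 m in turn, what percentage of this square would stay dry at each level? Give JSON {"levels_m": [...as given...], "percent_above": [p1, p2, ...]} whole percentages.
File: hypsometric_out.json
{"levels_m": [250, 300, 350, 400], "percent_above": [87, 51, 25, 11]}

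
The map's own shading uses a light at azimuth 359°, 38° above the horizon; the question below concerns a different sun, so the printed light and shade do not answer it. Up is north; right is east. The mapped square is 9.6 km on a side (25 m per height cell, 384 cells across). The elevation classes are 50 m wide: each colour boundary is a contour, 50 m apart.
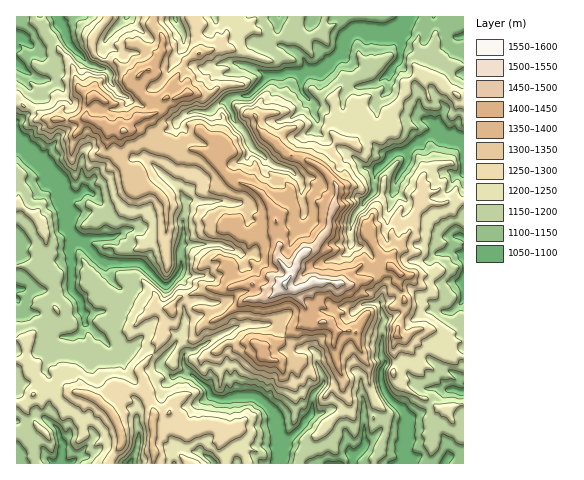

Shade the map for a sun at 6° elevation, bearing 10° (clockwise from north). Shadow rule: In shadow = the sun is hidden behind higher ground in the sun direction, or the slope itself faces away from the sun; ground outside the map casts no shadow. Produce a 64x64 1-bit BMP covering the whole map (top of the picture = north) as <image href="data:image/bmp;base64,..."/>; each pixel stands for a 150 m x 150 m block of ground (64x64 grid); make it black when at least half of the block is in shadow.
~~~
<image width="64" height="64" href="data:image/bmp;base64,Qk0+AgAAAAAAAD4AAAAoAAAAQAAAAEAAAAABAAEAAAAAAAACAAATCwAAEwsAAAIAAAAAAAAA////AAAAAADv4/sdPn+c3t/78vt/P8H+3//l/3+/4afb/mPzf5/zxxf+YHl/z/PPz/xkAH//+87f/EQA//97zP/4QAf////h//Dh/////+A54OB///7vwAAAAD///+8/wAAEf///3n9gAMf/////34AAD////f+vgAAd//v9358AAA3/5//f+IAHn/fv/5/wAAzGf5/7n+ADnec///v8eAAwdr//+HwAAGA+x//nPYB8eBzj//+fhAB8AZ////8OAOAB/3///nC44AQ/5///4PhjDEDAPv/C8IAeeAmAD7/gjH/8BMAMAQGf/ZhM+BAAAb/5gYB+MeAB//n/4BxgH/P/gf/gHuDD8//h/wgMwA/j//HmAAMAD+P/8eAoBwAfx//5gHAHgD4H//nT8GPAPx//+f/wQMCAP//x/+DB4Qg//wP/wPiAAD/+B/4B+BACP/8P/B/wcg5//5/6H+D6Dv////P/gf8A////4PwBn4D///A4+AMfz///8HDxiDf///v/gOHAAP//8H+BzAAAP8AAP/PfEAB/4JwH/wAgAH+A3f//ADgA/wHDwc/AYABOAYOwB+BBwFwWB3gAfID4UDgGOCY/8BwA4T4Af//4DIHGfAD/9/iGAA7h5D+B3AAAOOvAAAOeAAD52BCAPzM4AvGMMYAgB/wH4w5hwAAD/AADBgGAAAH+AA=="/>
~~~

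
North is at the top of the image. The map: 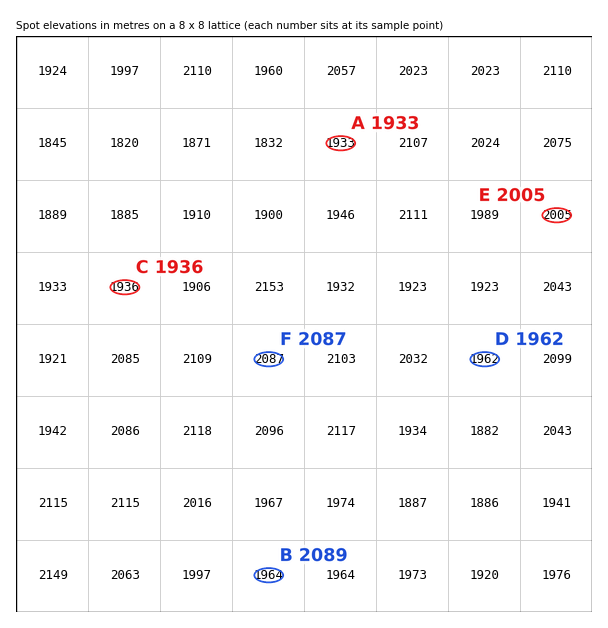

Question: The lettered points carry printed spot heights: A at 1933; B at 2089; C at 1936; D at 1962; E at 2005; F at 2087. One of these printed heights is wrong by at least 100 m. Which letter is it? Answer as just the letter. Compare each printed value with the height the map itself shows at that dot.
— B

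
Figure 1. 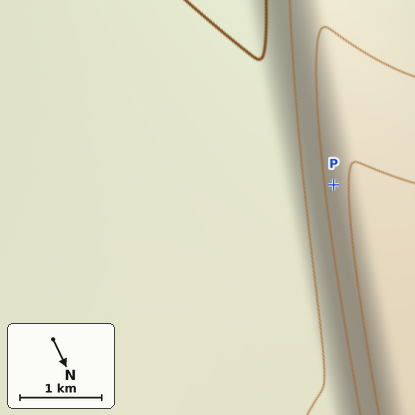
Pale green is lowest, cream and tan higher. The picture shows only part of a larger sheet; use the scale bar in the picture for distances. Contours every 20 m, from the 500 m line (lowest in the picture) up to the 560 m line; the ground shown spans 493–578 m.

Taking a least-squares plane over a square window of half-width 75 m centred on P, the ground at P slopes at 4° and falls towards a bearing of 110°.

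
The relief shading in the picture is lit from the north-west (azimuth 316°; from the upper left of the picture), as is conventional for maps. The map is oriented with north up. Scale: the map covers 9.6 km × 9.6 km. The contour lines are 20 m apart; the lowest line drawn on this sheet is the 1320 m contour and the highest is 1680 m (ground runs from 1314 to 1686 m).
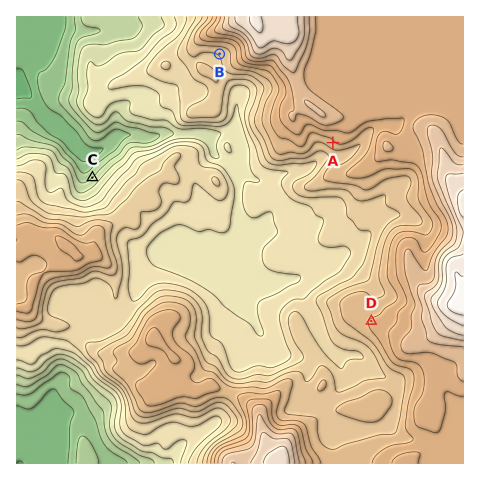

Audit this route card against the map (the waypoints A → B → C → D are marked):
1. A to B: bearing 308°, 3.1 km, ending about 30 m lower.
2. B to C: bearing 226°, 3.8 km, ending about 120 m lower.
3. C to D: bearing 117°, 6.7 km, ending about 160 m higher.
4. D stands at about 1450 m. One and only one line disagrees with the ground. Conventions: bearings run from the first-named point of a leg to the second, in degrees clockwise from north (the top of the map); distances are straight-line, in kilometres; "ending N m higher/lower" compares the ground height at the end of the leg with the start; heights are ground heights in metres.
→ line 4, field height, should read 1540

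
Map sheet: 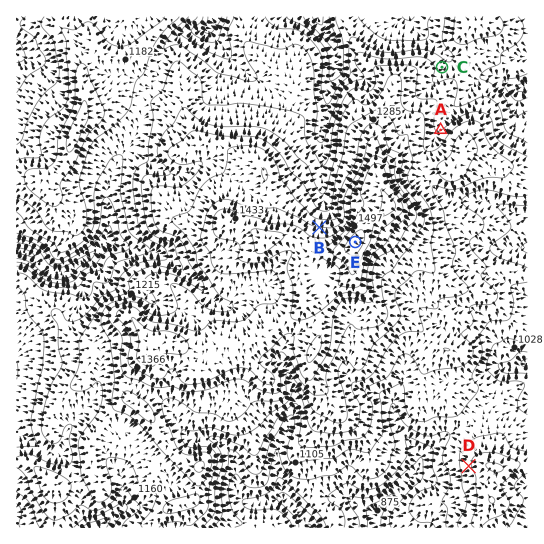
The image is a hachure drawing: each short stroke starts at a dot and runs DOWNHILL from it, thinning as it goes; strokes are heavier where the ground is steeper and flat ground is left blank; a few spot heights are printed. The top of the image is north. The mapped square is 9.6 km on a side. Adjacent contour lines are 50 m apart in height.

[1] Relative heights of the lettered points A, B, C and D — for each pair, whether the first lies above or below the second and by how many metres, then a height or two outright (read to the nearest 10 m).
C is below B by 280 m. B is above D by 210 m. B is above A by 200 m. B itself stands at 1350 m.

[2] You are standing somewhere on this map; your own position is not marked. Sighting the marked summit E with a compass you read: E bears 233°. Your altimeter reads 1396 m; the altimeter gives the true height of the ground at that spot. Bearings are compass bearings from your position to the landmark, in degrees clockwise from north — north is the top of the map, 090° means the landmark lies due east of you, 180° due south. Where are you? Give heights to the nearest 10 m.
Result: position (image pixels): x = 407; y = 203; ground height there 1400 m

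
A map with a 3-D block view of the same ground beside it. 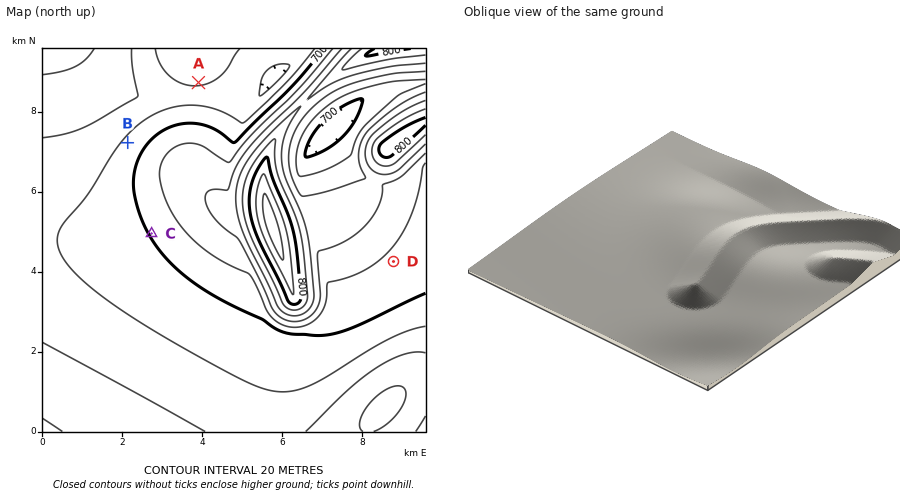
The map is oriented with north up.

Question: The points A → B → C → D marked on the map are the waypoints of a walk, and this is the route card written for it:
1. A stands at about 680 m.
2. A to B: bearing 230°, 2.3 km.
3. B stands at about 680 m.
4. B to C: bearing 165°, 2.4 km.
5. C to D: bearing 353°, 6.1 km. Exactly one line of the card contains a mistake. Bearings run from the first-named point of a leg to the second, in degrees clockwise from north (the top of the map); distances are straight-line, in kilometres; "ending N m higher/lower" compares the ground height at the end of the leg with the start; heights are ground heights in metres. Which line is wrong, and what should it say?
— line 5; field bearing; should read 97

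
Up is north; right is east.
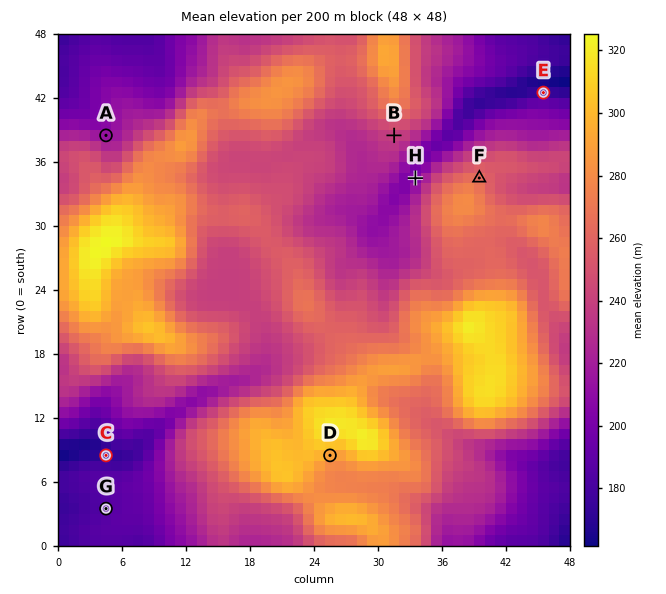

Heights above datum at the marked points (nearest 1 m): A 213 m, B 239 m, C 171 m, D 289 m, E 175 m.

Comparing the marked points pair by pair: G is lower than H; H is lower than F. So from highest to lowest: F H G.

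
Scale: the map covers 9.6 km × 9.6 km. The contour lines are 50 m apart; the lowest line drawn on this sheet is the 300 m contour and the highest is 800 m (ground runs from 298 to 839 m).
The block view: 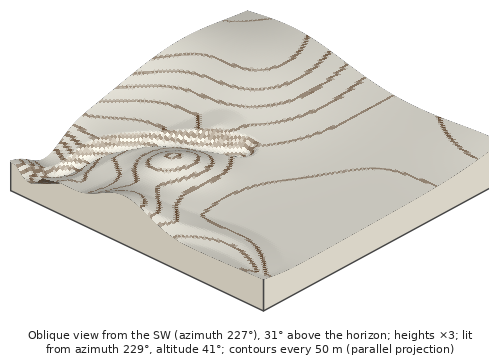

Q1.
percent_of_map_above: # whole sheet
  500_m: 95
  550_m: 71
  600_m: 44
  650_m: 30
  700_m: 20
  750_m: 13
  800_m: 8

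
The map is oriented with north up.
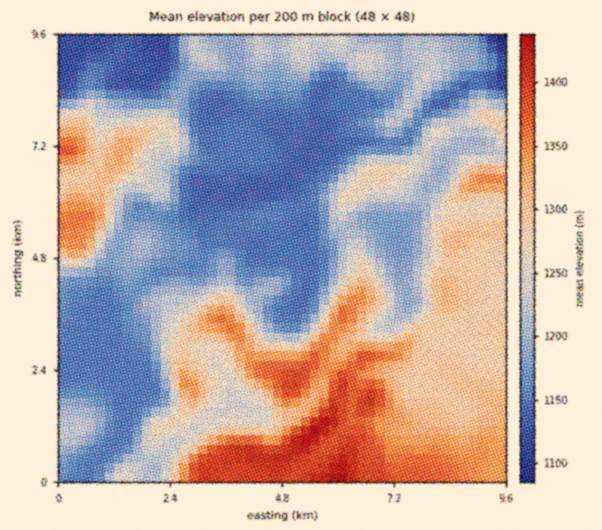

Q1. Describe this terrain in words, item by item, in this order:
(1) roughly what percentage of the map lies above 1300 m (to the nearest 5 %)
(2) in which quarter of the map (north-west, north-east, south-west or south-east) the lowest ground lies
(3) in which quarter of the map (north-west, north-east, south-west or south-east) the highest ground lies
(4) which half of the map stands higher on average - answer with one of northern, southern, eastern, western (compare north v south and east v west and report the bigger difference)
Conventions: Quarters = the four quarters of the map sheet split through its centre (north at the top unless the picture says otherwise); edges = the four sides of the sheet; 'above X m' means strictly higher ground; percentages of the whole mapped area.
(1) Ground above 1300 m makes up about 25 % of the sheet.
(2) Look to the north-east quarter for the lowest ground.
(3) Look to the south-east quarter for the highest ground.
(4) On average the southern half of the map is the higher ground.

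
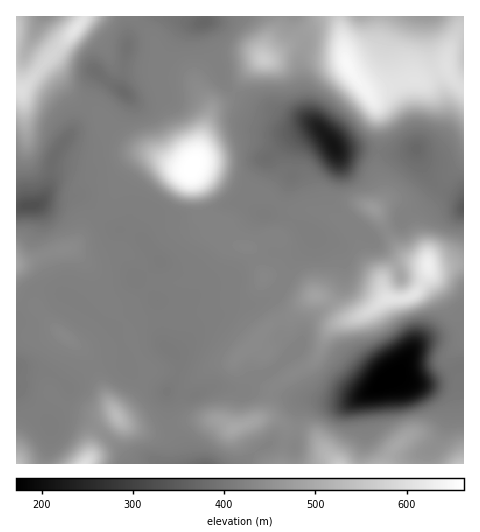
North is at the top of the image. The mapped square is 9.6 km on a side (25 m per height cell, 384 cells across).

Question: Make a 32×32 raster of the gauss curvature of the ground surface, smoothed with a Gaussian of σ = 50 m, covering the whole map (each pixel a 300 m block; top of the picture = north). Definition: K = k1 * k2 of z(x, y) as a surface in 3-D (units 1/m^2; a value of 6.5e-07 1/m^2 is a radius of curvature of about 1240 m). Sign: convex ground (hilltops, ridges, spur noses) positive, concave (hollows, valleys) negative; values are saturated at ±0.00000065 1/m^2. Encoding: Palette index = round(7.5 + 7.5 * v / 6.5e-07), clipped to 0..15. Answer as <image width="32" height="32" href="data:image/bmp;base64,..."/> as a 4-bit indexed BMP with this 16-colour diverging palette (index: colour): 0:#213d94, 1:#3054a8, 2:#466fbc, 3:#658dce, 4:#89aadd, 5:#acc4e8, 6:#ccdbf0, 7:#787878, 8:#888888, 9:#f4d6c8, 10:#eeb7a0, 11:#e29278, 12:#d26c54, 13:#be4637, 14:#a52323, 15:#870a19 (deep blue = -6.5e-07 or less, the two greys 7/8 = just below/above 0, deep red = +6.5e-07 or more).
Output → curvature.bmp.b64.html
<image width="32" height="32" href="data:image/bmp;base64,Qk12AgAAAAAAAHYAAAAoAAAAIAAAACAAAAABAAQAAAAAAAACAAATCwAAEwsAABAAAAAAAAAAlD0hAKhUMAC8b0YAzo1lAN2qiQDoxKwA8NvMAHh4eACIiIgAyNb0AKC37gB4kuIAVGzSADdGvgAjI6UAGQqHAIeYnzd4d3d3d3iIV5dXiIh3iFRGd3d3d4iIiYeIiId3d4h1W2d3eHp4d2h2d3ind3eHd593d3iXiXd2Vnd2ZXd3h3eYd4d3d4d4dlvpe6NHh4iHV3eHd4eHd3dnmIjvB4d3d3iIh3d4d3h3eHmIWEeHd3eId4iHeHh4d3dpmGy4d3iHd3eId3h3h4d4Zoj3V3eId3iHeHd3eIeHZ4eHtEeHd3d3h3h3eHh3d3ipd2RneIiHd4iHh3d3h3hXhobVZ4eIh3eHd3h3eHeJeZdZVHd3iHd3h3d4eIh3d3h6r1yWdnh3d4eHeHh3d3d4ZUKfd3d4h3iHd3h3h4d4eHiGf1d3d3d4eId3d3eHiIeIaFR3h3d3eHd4d3h4d3d3eHh3d7qHd4iIdCN4eHeHd4t3eHh4eId3d1n6NniHiHZ3eHd3d3d3d4eevYV3eHZUV3d3d3d4iHdlmYrEeIeHznd3h3eHiHd3dmmslXh3d95Ed5h3d3iHd3eHmXh3dmmZYVeIiFeHd4d4eIJod3auh3mIqIioiHeHd3h2d3h1dnePlnh3p4d3eYd4d3d3h2aHeHZ5Z2aGeHd4d4eHV3Z2eXd3iHamh6mHeHd3d3+2ZJp4eIeHh3OneId3d3abhneZd3iHiHh3t3iHh3d3eHd4iWeHd3eWeNhXd3eKh4d3Z2iHeIiK"/>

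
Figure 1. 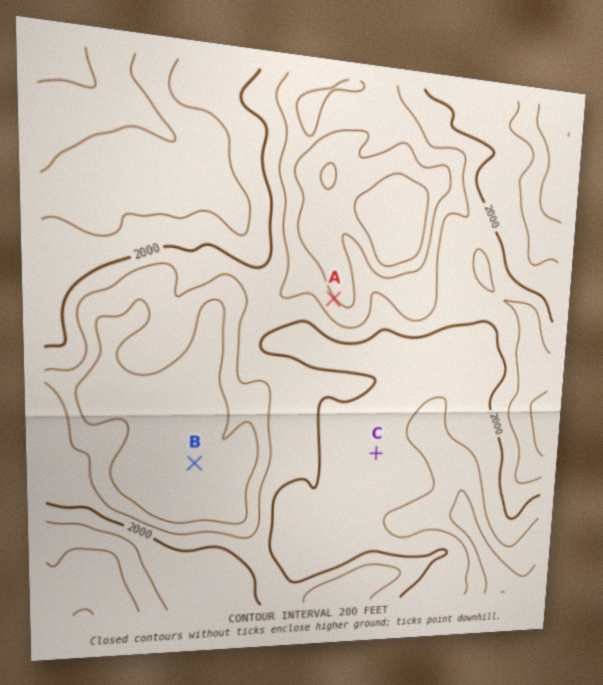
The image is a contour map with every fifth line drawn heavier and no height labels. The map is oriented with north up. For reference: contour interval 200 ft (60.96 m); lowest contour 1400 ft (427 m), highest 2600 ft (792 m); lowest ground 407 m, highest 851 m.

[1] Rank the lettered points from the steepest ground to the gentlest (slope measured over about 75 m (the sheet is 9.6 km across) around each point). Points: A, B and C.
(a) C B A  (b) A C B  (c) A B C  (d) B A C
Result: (c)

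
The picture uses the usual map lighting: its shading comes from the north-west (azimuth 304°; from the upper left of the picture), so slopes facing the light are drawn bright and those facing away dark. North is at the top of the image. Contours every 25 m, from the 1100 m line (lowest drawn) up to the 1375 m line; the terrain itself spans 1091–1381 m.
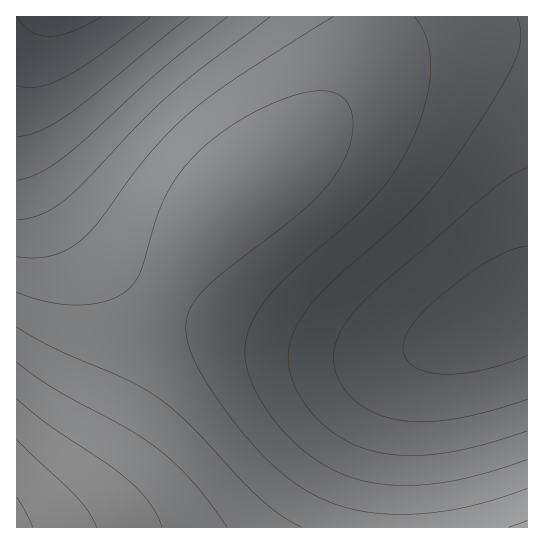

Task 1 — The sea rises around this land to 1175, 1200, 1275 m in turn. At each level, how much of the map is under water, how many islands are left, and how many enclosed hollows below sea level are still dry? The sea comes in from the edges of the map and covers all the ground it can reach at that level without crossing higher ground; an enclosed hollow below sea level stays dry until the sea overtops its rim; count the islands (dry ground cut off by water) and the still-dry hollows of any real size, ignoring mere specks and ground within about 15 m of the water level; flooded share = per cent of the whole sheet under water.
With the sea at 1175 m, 20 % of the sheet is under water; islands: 0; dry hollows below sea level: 0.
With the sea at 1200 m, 32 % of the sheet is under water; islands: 0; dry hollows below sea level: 0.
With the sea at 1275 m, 88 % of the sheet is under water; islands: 0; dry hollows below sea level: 0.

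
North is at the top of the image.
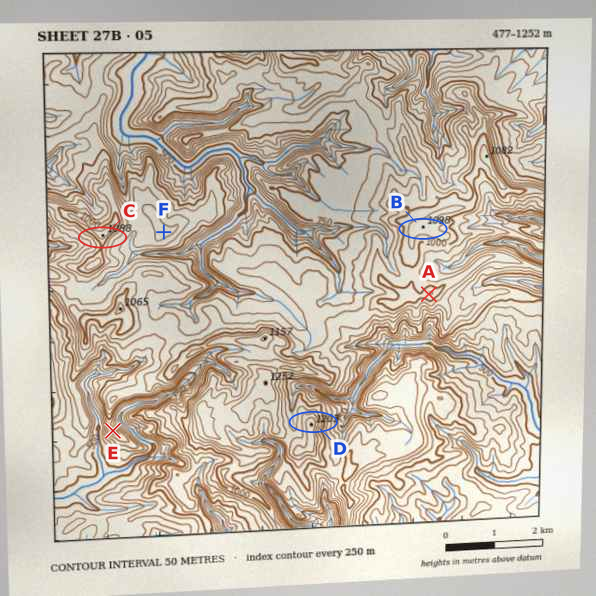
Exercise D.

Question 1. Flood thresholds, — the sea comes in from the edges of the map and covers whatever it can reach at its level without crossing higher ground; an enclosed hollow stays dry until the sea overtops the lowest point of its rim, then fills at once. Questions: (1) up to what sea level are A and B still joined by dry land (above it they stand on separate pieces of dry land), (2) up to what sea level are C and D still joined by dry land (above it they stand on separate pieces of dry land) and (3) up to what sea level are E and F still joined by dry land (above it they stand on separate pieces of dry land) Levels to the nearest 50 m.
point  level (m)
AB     1000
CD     900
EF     700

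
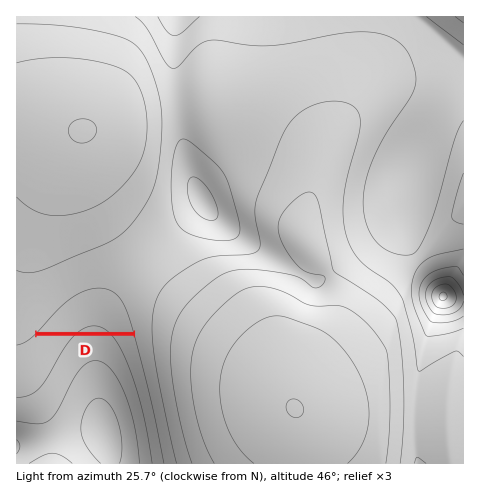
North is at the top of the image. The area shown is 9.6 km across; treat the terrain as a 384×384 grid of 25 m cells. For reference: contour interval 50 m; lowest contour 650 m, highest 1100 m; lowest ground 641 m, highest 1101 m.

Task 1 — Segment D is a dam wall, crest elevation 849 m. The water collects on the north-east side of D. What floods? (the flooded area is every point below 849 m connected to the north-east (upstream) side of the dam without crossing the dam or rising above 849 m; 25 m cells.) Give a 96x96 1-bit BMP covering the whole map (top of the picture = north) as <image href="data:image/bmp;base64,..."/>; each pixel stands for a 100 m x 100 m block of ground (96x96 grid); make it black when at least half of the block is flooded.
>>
<image width="96" height="96" href="data:image/bmp;base64,Qk2+BAAAAAAAAD4AAAAoAAAAYAAAAGAAAAABAAEAAAAAAIAEAAATCwAAEwsAAAIAAAAAAAAA////AAAAAAAAAAAAAAAAAAAAAAAAAAAAAAAAAAAAAAAAAAAAAAAAAAAAAAAAAAAAAAAAAAAAAAAAAAAAAAAAAAAAAAAAAAAAAAAAAAAAAAAAAAAAAAAAAAAAAAAAAAAAAAAAAAAAAAAAAAAAAAAAAAAAAAAAAAAAAAAAAAAAAAAAAAAAAAAAAAAAAAAAAAAAAAAAAAAAAAAAAAAAAAAAAAAAAAAAAAAAAAAAAAAAAAAAAAAAAAAAAAAAAAAAAAAAAAAAAAAAAAAAAAAAAAAAAAAAAAAAAAAAAAAAAAAAAAAAAAAAAAAAAAAAAAAAAAAAAAAAAAAAAAAAAAAAAAAAAAAAAAAAAAAAAAAAAAAAAAAAAAAAAAAAAAAAAAAAAAAAAAAAAAAAAAAAAAAAAAAAAAAAAAAAAAAAAAAAAAAAAAAAAAAAAAAAAAAAAAAAAAAAAAAAAAAAAAAH//+AAAAAAAAAAAAD//+AAAAAAAAAAAAB//8AAAAAAAAAAAAA//8AAAAAAAAAAAAAf/8AAAAAAAAAAAAAP/4AAAAAAAAAAAAAH/4AAAAAAAAAAAAAD/wAAAAAAAAAAAAAA/gAAAAAAAAAAAAAAGAAAAAAAAAAAAAAAAAAAAAAAAAAAAAAAAAAAAAAAAAAAAAAAAAAAAAAAAAAAAAAAAAAAAAAAAAAAAAAAAAAAAAAAAAAAAAAAAAAAAAAAAAAAAAAAAAAAAAAAAAAAAAAAAAAAAAAAAAAAAAAAAAAAAAAAAAAAAAAAAAAAAAAAAAAAAAAAAAAAAAAAAAAAAAAAAAAAAAAAAAAAAAAAAAAAAAAAAAAAAAAAAAAAAAAAAAAAAAAAAAAAAAAAAAAAAAAAAAAAAAAAAAAAAAAAAAAAAAAAAAAAAAAAAAAAAAAAAAAAAAAAAAAAAAAAAAAAAAAAAAAAAAAAAAAAAAAAAAAAAAAAAAAAAAAAAAAAAAAAAAAAAAAAAAAAAAAAAAAAAAAAAAAAAAAAAAAAAAAAAAAAAAAAAAAAAAAAAAAAAAAAAAAAAAAAAAAAAAAAAAAAAAAAAAAAAAAAAAAAAAAAAAAAAAAAAAAAAAAAAAAAAAAAAAAAAAAAAAAAAAAAAAAAAAAAAAAAAAAAAAAAAAAAAAAAAAAAAAAAAAAAAAAAAAAAAAAAAAAAAAAAAAAAAAAAAAAAAAAAAAAAAAAAAAAAAAAAAAAAAAAAAAAAAAAAAAAAAAAAAAAAAAAAAAAAAAAAAAAAAAAAAAAAAAAAAAAAAAAAAAAAAAAAAAAAAAAAAAAAAAAAAAAAAAAAAAAAAAAAAAAAAAAAAAAAAAAAAAAAAAAAAAAAAAAAAAAAAAAAAAAAAAAAAAAAAAAAAAAAAAAAAAAAAAAAAAAAAAAAAAAAAAAAAAAAAAAAAAAAAAAAAAAAAAAAAAAAAAAAAAAAAAAAAAAAAAAAAAAAAAAAAAAAAAAAAAAAAAAAAAAAAAAAAAAAAAAAAAAAAAAAAAAAAAAAAAAAAAAAAAAAAAAAAAAAAAAAAAAAAAAAAAAAAAAAAAAAAAAAAA="/>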